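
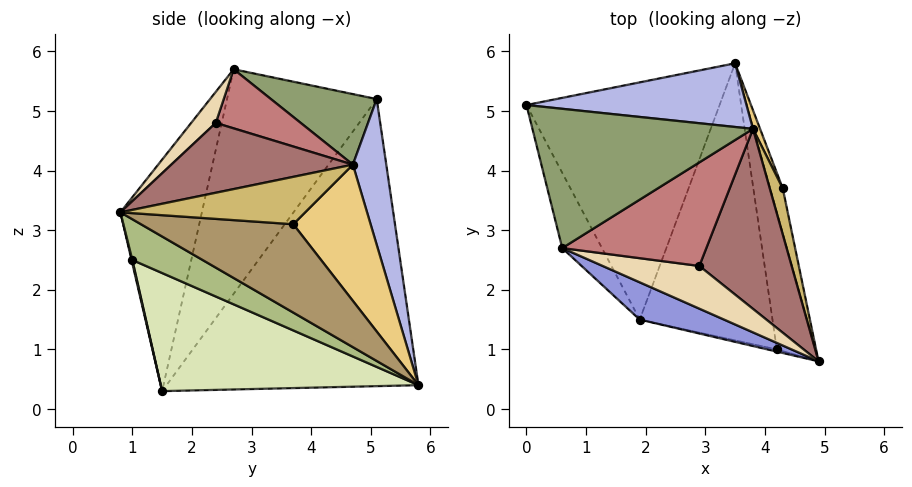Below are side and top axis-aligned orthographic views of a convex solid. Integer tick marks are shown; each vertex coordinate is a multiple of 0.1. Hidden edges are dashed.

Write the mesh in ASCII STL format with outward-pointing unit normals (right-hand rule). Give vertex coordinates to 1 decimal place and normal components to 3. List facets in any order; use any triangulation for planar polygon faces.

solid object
 facet normal -0.790 0.306 -0.531
  outer loop
   vertex 1.9 1.5 0.3
   vertex 0.0 5.1 5.2
   vertex 3.5 5.8 0.4
  endloop
 endfacet
 facet normal -0.948 -0.272 -0.168
  outer loop
   vertex 0.6 2.7 5.7
   vertex 0.0 5.1 5.2
   vertex 1.9 1.5 0.3
  endloop
 endfacet
 facet normal -0.342 -0.931 0.125
  outer loop
   vertex 0.6 2.7 5.7
   vertex 1.9 1.5 0.3
   vertex 4.9 0.8 3.3
  endloop
 endfacet
 facet normal 0.177 0.947 0.267
  outer loop
   vertex 3.8 4.7 4.1
   vertex 3.5 5.8 0.4
   vertex 0.0 5.1 5.2
  endloop
 endfacet
 facet normal 0.294 0.265 0.918
  outer loop
   vertex 3.8 4.7 4.1
   vertex 0.0 5.1 5.2
   vertex 0.6 2.7 5.7
  endloop
 endfacet
 facet normal 0.715 -0.190 -0.673
  outer loop
   vertex 4.2 1.0 2.5
   vertex 3.5 5.8 0.4
   vertex 4.9 0.8 3.3
  endloop
 endfacet
 facet normal 0.124 -0.932 -0.342
  outer loop
   vertex 4.2 1.0 2.5
   vertex 4.9 0.8 3.3
   vertex 1.9 1.5 0.3
  endloop
 endfacet
 facet normal 0.648 -0.224 -0.728
  outer loop
   vertex 4.2 1.0 2.5
   vertex 1.9 1.5 0.3
   vertex 3.5 5.8 0.4
  endloop
 endfacet
 facet normal 0.972 0.191 -0.139
  outer loop
   vertex 4.3 3.7 3.1
   vertex 4.9 0.8 3.3
   vertex 3.5 5.8 0.4
  endloop
 endfacet
 facet normal 0.942 0.213 0.258
  outer loop
   vertex 4.3 3.7 3.1
   vertex 3.8 4.7 4.1
   vertex 4.9 0.8 3.3
  endloop
 endfacet
 facet normal 0.912 0.408 0.047
  outer loop
   vertex 4.3 3.7 3.1
   vertex 3.5 5.8 0.4
   vertex 3.8 4.7 4.1
  endloop
 endfacet
 facet normal 0.273 -0.454 0.848
  outer loop
   vertex 2.9 2.4 4.8
   vertex 0.6 2.7 5.7
   vertex 4.9 0.8 3.3
  endloop
 endfacet
 facet normal 0.603 0.007 0.797
  outer loop
   vertex 2.9 2.4 4.8
   vertex 4.9 0.8 3.3
   vertex 3.8 4.7 4.1
  endloop
 endfacet
 facet normal 0.376 0.132 0.917
  outer loop
   vertex 2.9 2.4 4.8
   vertex 3.8 4.7 4.1
   vertex 0.6 2.7 5.7
  endloop
 endfacet
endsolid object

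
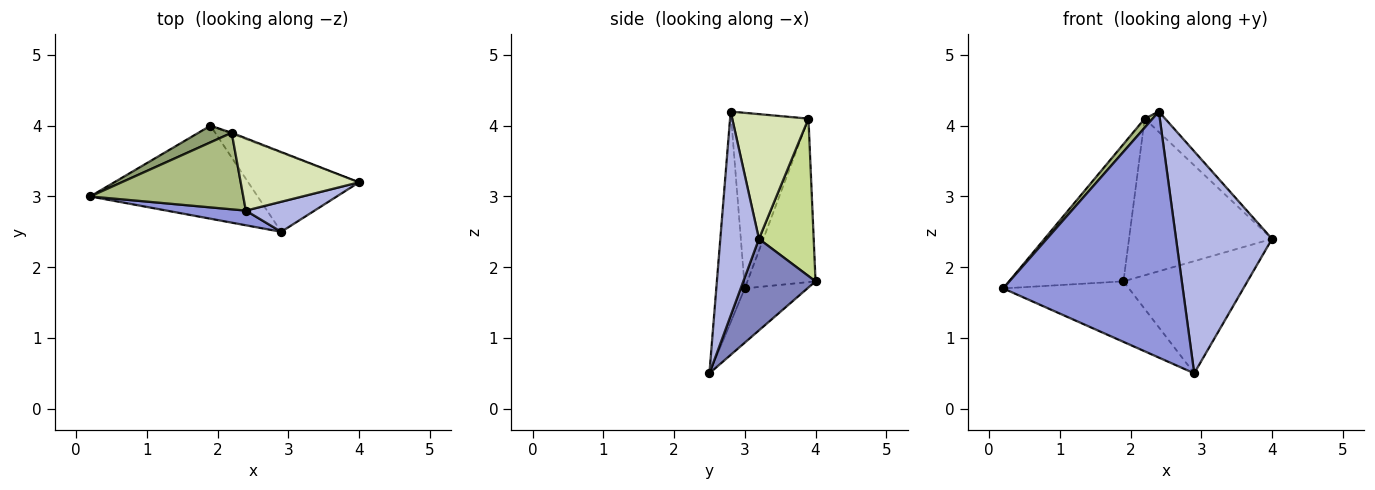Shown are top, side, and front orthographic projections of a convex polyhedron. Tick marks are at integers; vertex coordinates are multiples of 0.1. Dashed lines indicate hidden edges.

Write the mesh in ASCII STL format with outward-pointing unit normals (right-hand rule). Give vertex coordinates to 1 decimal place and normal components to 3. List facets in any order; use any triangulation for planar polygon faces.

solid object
 facet normal -0.262 0.526 -0.809
  outer loop
   vertex 2.9 2.5 0.5
   vertex 0.2 3.0 1.7
   vertex 1.9 4.0 1.8
  endloop
 endfacet
 facet normal 0.430 0.738 -0.521
  outer loop
   vertex 2.9 2.5 0.5
   vertex 1.9 4.0 1.8
   vertex 4.0 3.2 2.4
  endloop
 endfacet
 facet normal -0.156 -0.986 0.059
  outer loop
   vertex 2.9 2.5 0.5
   vertex 2.4 2.8 4.2
   vertex 0.2 3.0 1.7
  endloop
 endfacet
 facet normal 0.370 -0.920 0.125
  outer loop
   vertex 2.9 2.5 0.5
   vertex 4.0 3.2 2.4
   vertex 2.4 2.8 4.2
  endloop
 endfacet
 facet normal -0.509 0.855 0.104
  outer loop
   vertex 2.2 3.9 4.1
   vertex 1.9 4.0 1.8
   vertex 0.2 3.0 1.7
  endloop
 endfacet
 facet normal -0.752 -0.077 0.655
  outer loop
   vertex 2.2 3.9 4.1
   vertex 0.2 3.0 1.7
   vertex 2.4 2.8 4.2
  endloop
 endfacet
 facet normal 0.357 0.934 -0.006
  outer loop
   vertex 2.2 3.9 4.1
   vertex 4.0 3.2 2.4
   vertex 1.9 4.0 1.8
  endloop
 endfacet
 facet normal 0.712 0.191 0.676
  outer loop
   vertex 2.2 3.9 4.1
   vertex 2.4 2.8 4.2
   vertex 4.0 3.2 2.4
  endloop
 endfacet
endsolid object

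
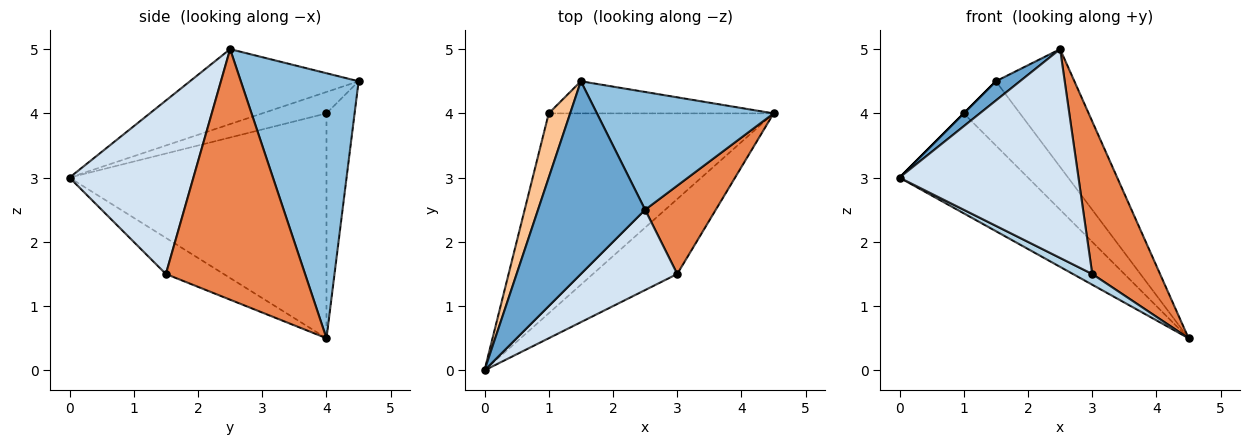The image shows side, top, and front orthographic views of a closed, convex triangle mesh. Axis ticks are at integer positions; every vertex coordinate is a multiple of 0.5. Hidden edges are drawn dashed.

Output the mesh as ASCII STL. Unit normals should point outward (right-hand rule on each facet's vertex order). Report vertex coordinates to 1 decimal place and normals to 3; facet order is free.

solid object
 facet normal -0.572 -0.082 0.816
  outer loop
   vertex 2.5 2.5 5.0
   vertex 1.5 4.5 4.5
   vertex 0.0 0.0 3.0
  endloop
 endfacet
 facet normal 0.728 0.485 0.485
  outer loop
   vertex 2.5 2.5 5.0
   vertex 4.5 4.0 0.5
   vertex 1.5 4.5 4.5
  endloop
 endfacet
 facet normal -0.391 -0.130 -0.911
  outer loop
   vertex 3.0 1.5 1.5
   vertex 0.0 0.0 3.0
   vertex 4.5 4.0 0.5
  endloop
 endfacet
 facet normal 0.543 -0.784 0.302
  outer loop
   vertex 3.0 1.5 1.5
   vertex 2.5 2.5 5.0
   vertex 0.0 0.0 3.0
  endloop
 endfacet
 facet normal 0.871 -0.425 0.246
  outer loop
   vertex 3.0 1.5 1.5
   vertex 4.5 4.0 0.5
   vertex 2.5 2.5 5.0
  endloop
 endfacet
 facet normal -0.667 0.333 -0.667
  outer loop
   vertex 1.0 4.0 4.0
   vertex 4.5 4.0 0.5
   vertex 0.0 0.0 3.0
  endloop
 endfacet
 facet normal -0.707 0.000 0.707
  outer loop
   vertex 1.0 4.0 4.0
   vertex 0.0 0.0 3.0
   vertex 1.5 4.5 4.5
  endloop
 endfacet
 facet normal -0.408 0.816 -0.408
  outer loop
   vertex 1.0 4.0 4.0
   vertex 1.5 4.5 4.5
   vertex 4.5 4.0 0.5
  endloop
 endfacet
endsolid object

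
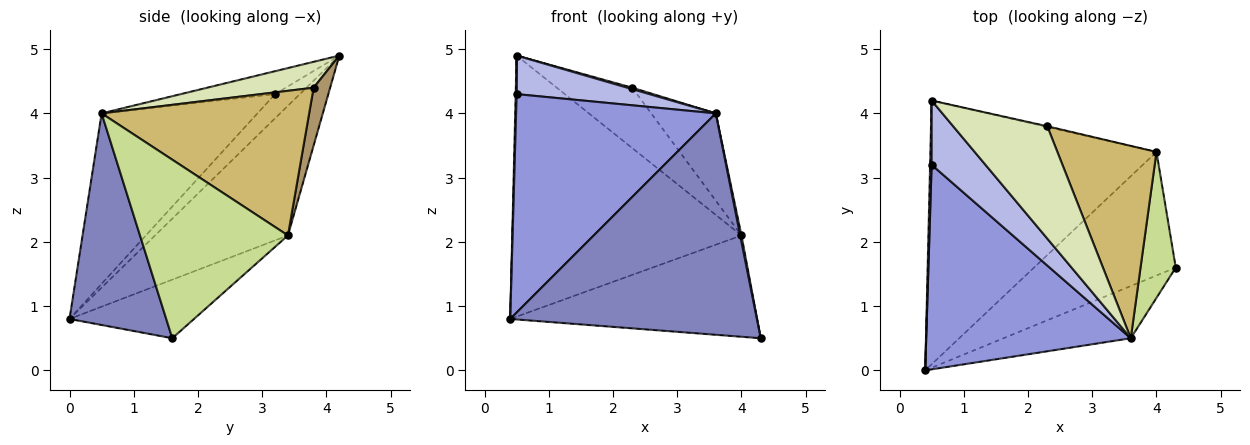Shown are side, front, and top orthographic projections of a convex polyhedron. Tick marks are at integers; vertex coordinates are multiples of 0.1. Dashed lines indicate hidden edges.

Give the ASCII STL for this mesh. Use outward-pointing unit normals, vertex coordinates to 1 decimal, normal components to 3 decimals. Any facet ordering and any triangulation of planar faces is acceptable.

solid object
 facet normal -0.997 -0.038 0.063
  outer loop
   vertex 0.5 3.2 4.3
   vertex 0.5 4.2 4.9
   vertex 0.4 0.0 0.8
  endloop
 endfacet
 facet normal 0.357 -0.909 -0.214
  outer loop
   vertex 3.6 0.5 4.0
   vertex 0.4 0.0 0.8
   vertex 4.3 1.6 0.5
  endloop
 endfacet
 facet normal -0.495 -0.634 0.594
  outer loop
   vertex 3.6 0.5 4.0
   vertex 0.5 3.2 4.3
   vertex 0.4 0.0 0.8
  endloop
 endfacet
 facet normal -0.343 -0.483 0.805
  outer loop
   vertex 3.6 0.5 4.0
   vertex 0.5 4.2 4.9
   vertex 0.5 3.2 4.3
  endloop
 endfacet
 facet normal -0.304 0.604 -0.737
  outer loop
   vertex 4.0 3.4 2.1
   vertex 4.3 1.6 0.5
   vertex 0.4 0.0 0.8
  endloop
 endfacet
 facet normal -0.378 0.651 -0.658
  outer loop
   vertex 4.0 3.4 2.1
   vertex 0.4 0.0 0.8
   vertex 0.5 4.2 4.9
  endloop
 endfacet
 facet normal 0.981 -0.009 0.194
  outer loop
   vertex 4.0 3.4 2.1
   vertex 3.6 0.5 4.0
   vertex 4.3 1.6 0.5
  endloop
 endfacet
 facet normal 0.265 -0.012 0.964
  outer loop
   vertex 2.3 3.8 4.4
   vertex 0.5 4.2 4.9
   vertex 3.6 0.5 4.0
  endloop
 endfacet
 facet normal 0.214 0.977 -0.012
  outer loop
   vertex 2.3 3.8 4.4
   vertex 4.0 3.4 2.1
   vertex 0.5 4.2 4.9
  endloop
 endfacet
 facet normal 0.799 0.248 0.547
  outer loop
   vertex 2.3 3.8 4.4
   vertex 3.6 0.5 4.0
   vertex 4.0 3.4 2.1
  endloop
 endfacet
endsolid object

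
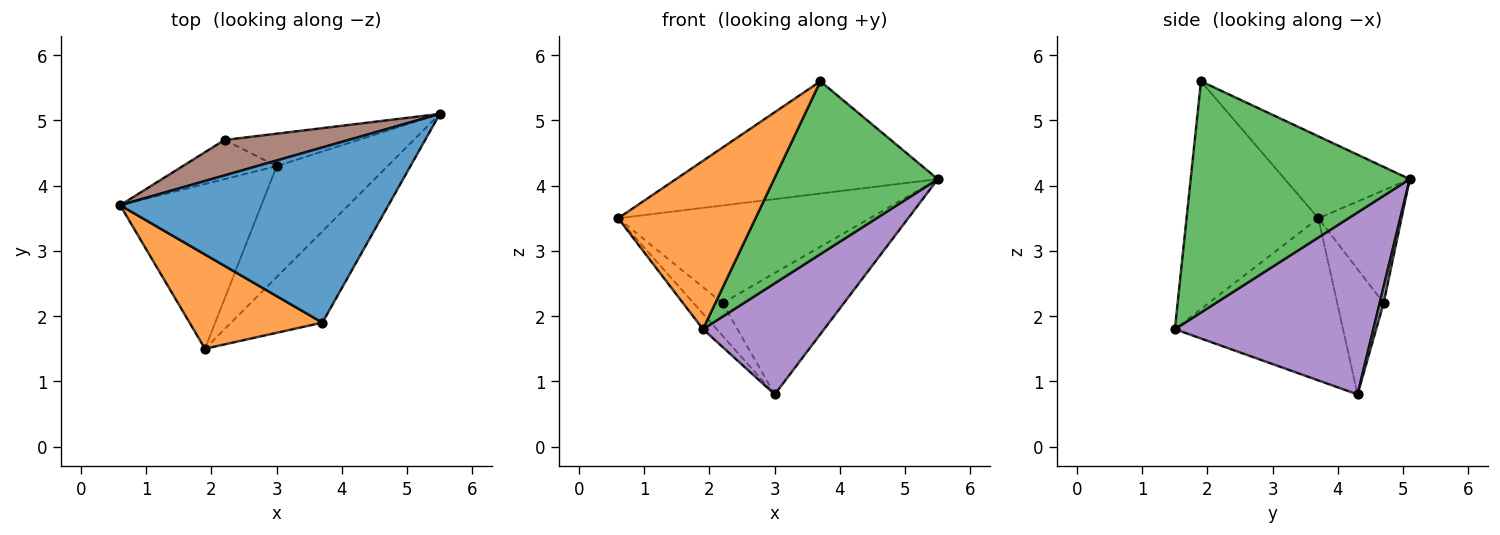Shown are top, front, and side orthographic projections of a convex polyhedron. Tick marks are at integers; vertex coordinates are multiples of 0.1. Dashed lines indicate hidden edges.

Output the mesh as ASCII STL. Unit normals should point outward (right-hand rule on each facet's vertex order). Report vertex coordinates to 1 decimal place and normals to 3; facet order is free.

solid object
 facet normal -0.249 0.522 0.816
  outer loop
   vertex 3.7 1.9 5.6
   vertex 5.5 5.1 4.1
   vertex 0.6 3.7 3.5
  endloop
 endfacet
 facet normal -0.642 -0.669 0.375
  outer loop
   vertex 1.9 1.5 1.8
   vertex 3.7 1.9 5.6
   vertex 0.6 3.7 3.5
  endloop
 endfacet
 facet normal 0.764 -0.571 -0.302
  outer loop
   vertex 1.9 1.5 1.8
   vertex 5.5 5.1 4.1
   vertex 3.7 1.9 5.6
  endloop
 endfacet
 facet normal -0.753 0.062 -0.655
  outer loop
   vertex 3.0 4.3 0.8
   vertex 1.9 1.5 1.8
   vertex 0.6 3.7 3.5
  endloop
 endfacet
 facet normal 0.757 -0.462 -0.462
  outer loop
   vertex 3.0 4.3 0.8
   vertex 5.5 5.1 4.1
   vertex 1.9 1.5 1.8
  endloop
 endfacet
 facet normal -0.296 0.898 0.326
  outer loop
   vertex 2.2 4.7 2.2
   vertex 0.6 3.7 3.5
   vertex 5.5 5.1 4.1
  endloop
 endfacet
 facet normal -0.716 0.447 -0.537
  outer loop
   vertex 2.2 4.7 2.2
   vertex 3.0 4.3 0.8
   vertex 0.6 3.7 3.5
  endloop
 endfacet
 facet normal 0.031 0.966 -0.258
  outer loop
   vertex 2.2 4.7 2.2
   vertex 5.5 5.1 4.1
   vertex 3.0 4.3 0.8
  endloop
 endfacet
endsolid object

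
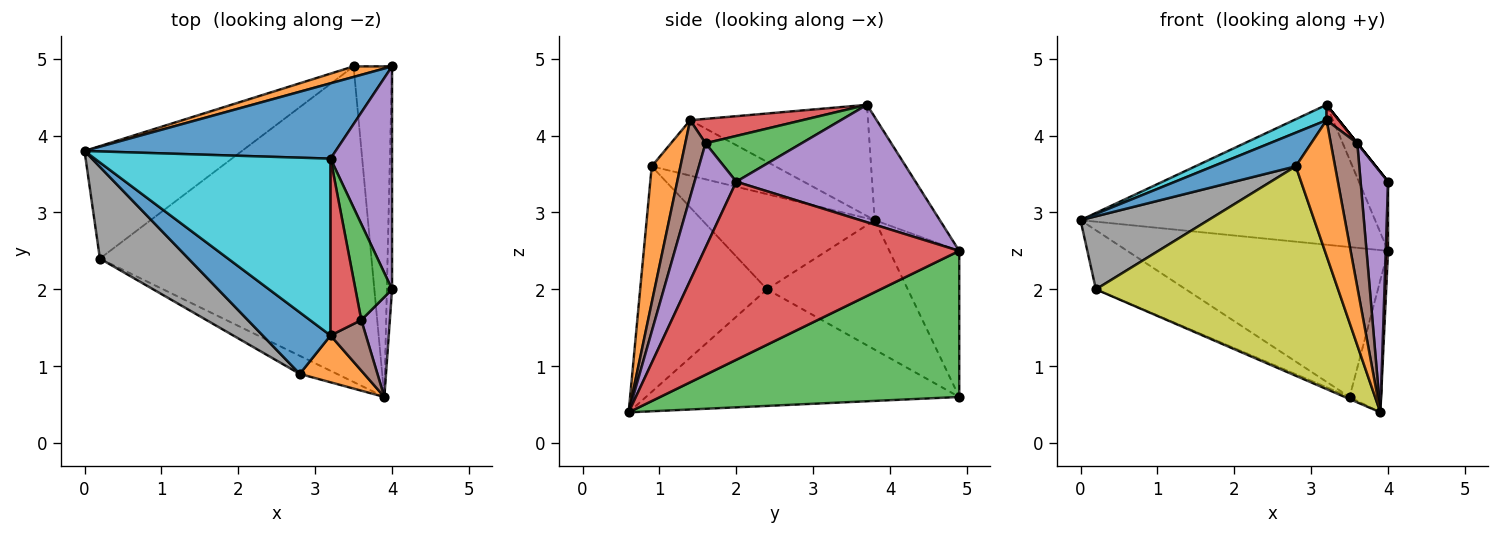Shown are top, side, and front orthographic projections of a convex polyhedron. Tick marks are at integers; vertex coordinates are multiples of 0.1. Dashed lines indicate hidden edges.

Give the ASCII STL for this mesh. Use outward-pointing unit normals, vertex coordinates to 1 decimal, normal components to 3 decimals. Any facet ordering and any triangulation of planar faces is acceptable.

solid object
 facet normal -0.191 0.864 0.465
  outer loop
   vertex 3.2 3.7 4.4
   vertex 4.0 4.9 2.5
   vertex 0.0 3.8 2.9
  endloop
 endfacet
 facet normal -0.258 0.964 0.068
  outer loop
   vertex 3.5 4.9 0.6
   vertex 0.0 3.8 2.9
   vertex 4.0 4.9 2.5
  endloop
 endfacet
 facet normal 0.962 0.101 -0.253
  outer loop
   vertex 3.5 4.9 0.6
   vertex 4.0 4.9 2.5
   vertex 3.9 0.6 0.4
  endloop
 endfacet
 facet normal 1.000 -0.009 -0.029
  outer loop
   vertex 4.0 2.0 3.4
   vertex 3.9 0.6 0.4
   vertex 4.0 4.9 2.5
  endloop
 endfacet
 facet normal 0.877 0.143 0.459
  outer loop
   vertex 4.0 2.0 3.4
   vertex 4.0 4.9 2.5
   vertex 3.2 3.7 4.4
  endloop
 endfacet
 facet normal -0.589 0.376 -0.716
  outer loop
   vertex 0.2 2.4 2.0
   vertex 0.0 3.8 2.9
   vertex 3.5 4.9 0.6
  endloop
 endfacet
 facet normal -0.394 0.006 -0.919
  outer loop
   vertex 0.2 2.4 2.0
   vertex 3.5 4.9 0.6
   vertex 3.9 0.6 0.4
  endloop
 endfacet
 facet normal -0.644 -0.477 0.599
  outer loop
   vertex 0.2 2.4 2.0
   vertex 2.8 0.9 3.6
   vertex 0.0 3.8 2.9
  endloop
 endfacet
 facet normal -0.463 -0.883 -0.076
  outer loop
   vertex 0.2 2.4 2.0
   vertex 3.9 0.6 0.4
   vertex 2.8 0.9 3.6
  endloop
 endfacet
 facet normal -0.425 -0.078 0.902
  outer loop
   vertex 3.2 1.4 4.2
   vertex 3.2 3.7 4.4
   vertex 0.0 3.8 2.9
  endloop
 endfacet
 facet normal -0.582 -0.390 0.713
  outer loop
   vertex 3.2 1.4 4.2
   vertex 0.0 3.8 2.9
   vertex 2.8 0.9 3.6
  endloop
 endfacet
 facet normal 0.569 -0.777 0.268
  outer loop
   vertex 3.2 1.4 4.2
   vertex 2.8 0.9 3.6
   vertex 3.9 0.6 0.4
  endloop
 endfacet
 facet normal 0.781 0.000 0.625
  outer loop
   vertex 3.6 1.6 3.9
   vertex 4.0 2.0 3.4
   vertex 3.2 3.7 4.4
  endloop
 endfacet
 facet normal 0.620 -0.068 0.782
  outer loop
   vertex 3.6 1.6 3.9
   vertex 3.2 3.7 4.4
   vertex 3.2 1.4 4.2
  endloop
 endfacet
 facet normal 0.814 -0.536 0.223
  outer loop
   vertex 3.6 1.6 3.9
   vertex 3.9 0.6 0.4
   vertex 4.0 2.0 3.4
  endloop
 endfacet
 facet normal 0.584 -0.766 0.269
  outer loop
   vertex 3.6 1.6 3.9
   vertex 3.2 1.4 4.2
   vertex 3.9 0.6 0.4
  endloop
 endfacet
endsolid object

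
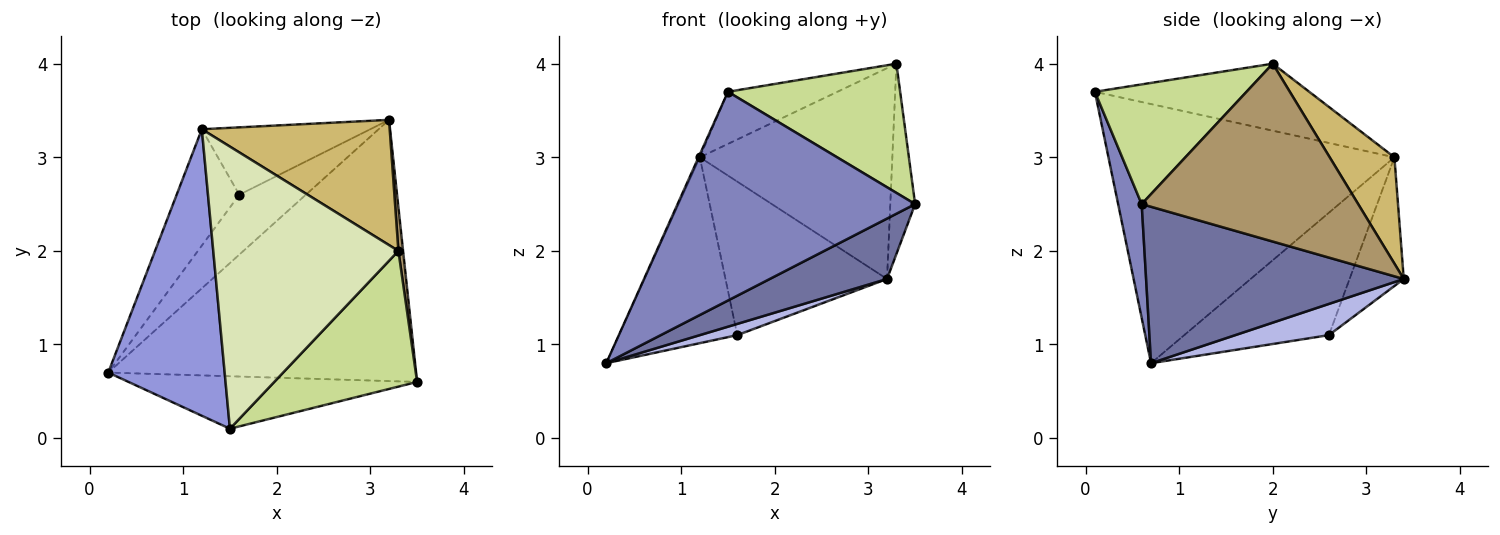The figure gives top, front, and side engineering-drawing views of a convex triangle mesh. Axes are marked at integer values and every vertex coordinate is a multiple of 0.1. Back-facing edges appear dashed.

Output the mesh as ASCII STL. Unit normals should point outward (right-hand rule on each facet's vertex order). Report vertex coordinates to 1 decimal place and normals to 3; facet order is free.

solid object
 facet normal 0.444 -0.202 -0.873
  outer loop
   vertex 3.2 3.4 1.7
   vertex 3.5 0.6 2.5
   vertex 0.2 0.7 0.8
  endloop
 endfacet
 facet normal 0.096 -0.965 -0.243
  outer loop
   vertex 1.5 0.1 3.7
   vertex 0.2 0.7 0.8
   vertex 3.5 0.6 2.5
  endloop
 endfacet
 facet normal -0.912 0.004 0.410
  outer loop
   vertex 1.2 3.3 3.0
   vertex 0.2 0.7 0.8
   vertex 1.5 0.1 3.7
  endloop
 endfacet
 facet normal 0.418 -0.167 -0.893
  outer loop
   vertex 1.6 2.6 1.1
   vertex 3.2 3.4 1.7
   vertex 0.2 0.7 0.8
  endloop
 endfacet
 facet normal -0.720 0.588 -0.368
  outer loop
   vertex 1.6 2.6 1.1
   vertex 0.2 0.7 0.8
   vertex 1.2 3.3 3.0
  endloop
 endfacet
 facet normal -0.294 0.875 -0.384
  outer loop
   vertex 1.6 2.6 1.1
   vertex 1.2 3.3 3.0
   vertex 3.2 3.4 1.7
  endloop
 endfacet
 facet normal 0.519 -0.589 0.619
  outer loop
   vertex 3.3 2.0 4.0
   vertex 1.5 0.1 3.7
   vertex 3.5 0.6 2.5
  endloop
 endfacet
 facet normal -0.335 0.171 0.926
  outer loop
   vertex 3.3 2.0 4.0
   vertex 1.2 3.3 3.0
   vertex 1.5 0.1 3.7
  endloop
 endfacet
 facet normal 0.993 0.114 0.026
  outer loop
   vertex 3.3 2.0 4.0
   vertex 3.5 0.6 2.5
   vertex 3.2 3.4 1.7
  endloop
 endfacet
 facet normal 0.278 0.826 0.491
  outer loop
   vertex 3.3 2.0 4.0
   vertex 3.2 3.4 1.7
   vertex 1.2 3.3 3.0
  endloop
 endfacet
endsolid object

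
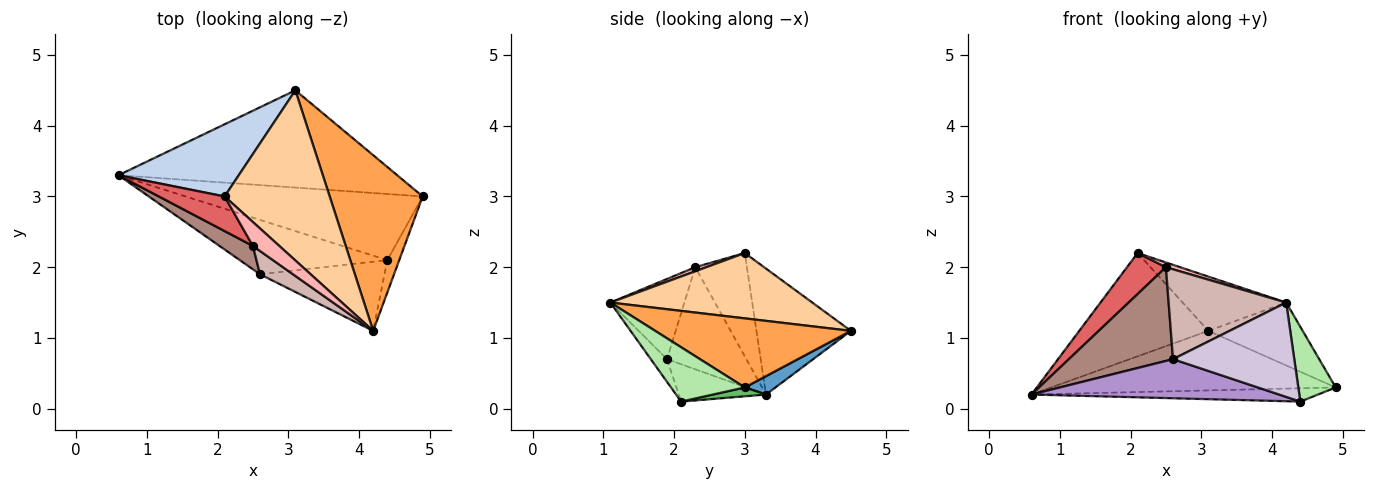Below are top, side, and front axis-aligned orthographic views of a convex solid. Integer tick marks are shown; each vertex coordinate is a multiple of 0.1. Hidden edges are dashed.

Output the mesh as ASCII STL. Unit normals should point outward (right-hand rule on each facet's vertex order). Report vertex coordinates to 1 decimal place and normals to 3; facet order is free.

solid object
 facet normal 0.056 0.522 -0.851
  outer loop
   vertex 3.1 4.5 1.1
   vertex 4.9 3.0 0.3
   vertex 0.6 3.3 0.2
  endloop
 endfacet
 facet normal -0.514 0.703 0.491
  outer loop
   vertex 3.1 4.5 1.1
   vertex 0.6 3.3 0.2
   vertex 2.1 3.0 2.2
  endloop
 endfacet
 facet normal 0.573 0.276 0.772
  outer loop
   vertex 3.1 4.5 1.1
   vertex 4.2 1.1 1.5
   vertex 4.9 3.0 0.3
  endloop
 endfacet
 facet normal 0.510 0.261 0.820
  outer loop
   vertex 3.1 4.5 1.1
   vertex 2.1 3.0 2.2
   vertex 4.2 1.1 1.5
  endloop
 endfacet
 facet normal 0.037 0.197 -0.980
  outer loop
   vertex 4.4 2.1 0.1
   vertex 0.6 3.3 0.2
   vertex 4.9 3.0 0.3
  endloop
 endfacet
 facet normal 0.875 -0.444 -0.192
  outer loop
   vertex 4.4 2.1 0.1
   vertex 4.9 3.0 0.3
   vertex 4.2 1.1 1.5
  endloop
 endfacet
 facet normal -0.712 -0.536 0.453
  outer loop
   vertex 2.5 2.3 2.0
   vertex 2.1 3.0 2.2
   vertex 0.6 3.3 0.2
  endloop
 endfacet
 facet normal 0.150 -0.191 0.970
  outer loop
   vertex 2.5 2.3 2.0
   vertex 4.2 1.1 1.5
   vertex 2.1 3.0 2.2
  endloop
 endfacet
 facet normal -0.202 -0.572 -0.795
  outer loop
   vertex 2.6 1.9 0.7
   vertex 0.6 3.3 0.2
   vertex 4.4 2.1 0.1
  endloop
 endfacet
 facet normal -0.107 -0.802 -0.588
  outer loop
   vertex 2.6 1.9 0.7
   vertex 4.4 2.1 0.1
   vertex 4.2 1.1 1.5
  endloop
 endfacet
 facet normal -0.595 -0.780 0.194
  outer loop
   vertex 2.6 1.9 0.7
   vertex 2.5 2.3 2.0
   vertex 0.6 3.3 0.2
  endloop
 endfacet
 facet normal -0.520 -0.827 0.214
  outer loop
   vertex 2.6 1.9 0.7
   vertex 4.2 1.1 1.5
   vertex 2.5 2.3 2.0
  endloop
 endfacet
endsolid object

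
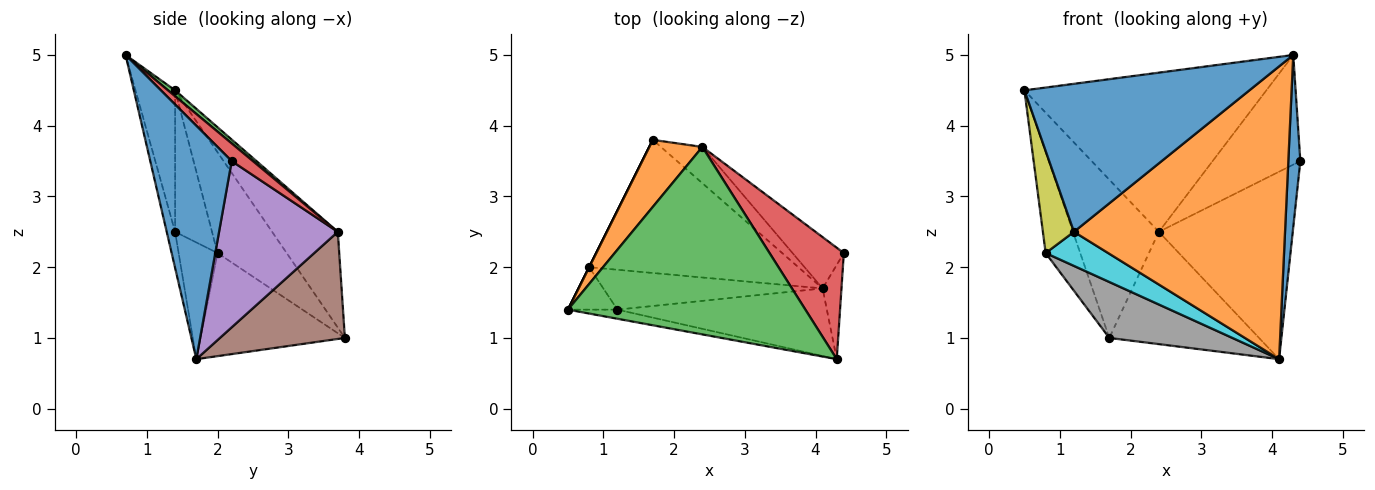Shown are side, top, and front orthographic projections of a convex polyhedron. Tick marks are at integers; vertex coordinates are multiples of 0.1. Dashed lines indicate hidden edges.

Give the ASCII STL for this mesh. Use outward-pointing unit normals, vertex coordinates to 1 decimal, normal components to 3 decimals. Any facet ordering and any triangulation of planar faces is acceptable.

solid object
 facet normal 0.986 -0.145 -0.080
  outer loop
   vertex 4.3 0.7 5.0
   vertex 4.1 1.7 0.7
   vertex 4.4 2.2 3.5
  endloop
 endfacet
 facet normal -0.576 0.753 0.319
  outer loop
   vertex 2.4 3.7 2.5
   vertex 1.7 3.8 1.0
   vertex 0.5 1.4 4.5
  endloop
 endfacet
 facet normal 0.019 0.647 0.762
  outer loop
   vertex 2.4 3.7 2.5
   vertex 0.5 1.4 4.5
   vertex 4.3 0.7 5.0
  endloop
 endfacet
 facet normal 0.167 0.692 0.703
  outer loop
   vertex 2.4 3.7 2.5
   vertex 4.3 0.7 5.0
   vertex 4.4 2.2 3.5
  endloop
 endfacet
 facet normal 0.650 0.733 -0.201
  outer loop
   vertex 2.4 3.7 2.5
   vertex 4.4 2.2 3.5
   vertex 4.1 1.7 0.7
  endloop
 endfacet
 facet normal 0.622 0.745 -0.241
  outer loop
   vertex 2.4 3.7 2.5
   vertex 4.1 1.7 0.7
   vertex 1.7 3.8 1.0
  endloop
 endfacet
 facet normal -0.894 0.447 0.000
  outer loop
   vertex 0.8 2.0 2.2
   vertex 0.5 1.4 4.5
   vertex 1.7 3.8 1.0
  endloop
 endfacet
 facet normal -0.414 -0.353 -0.839
  outer loop
   vertex 0.8 2.0 2.2
   vertex 1.7 3.8 1.0
   vertex 4.1 1.7 0.7
  endloop
 endfacet
 facet normal -0.739 -0.622 -0.259
  outer loop
   vertex 1.2 1.4 2.5
   vertex 0.5 1.4 4.5
   vertex 0.8 2.0 2.2
  endloop
 endfacet
 facet normal -0.375 -0.602 -0.705
  outer loop
   vertex 1.2 1.4 2.5
   vertex 0.8 2.0 2.2
   vertex 4.1 1.7 0.7
  endloop
 endfacet
 facet normal -0.173 -0.983 -0.061
  outer loop
   vertex 1.2 1.4 2.5
   vertex 4.3 0.7 5.0
   vertex 0.5 1.4 4.5
  endloop
 endfacet
 facet normal -0.039 -0.974 -0.225
  outer loop
   vertex 1.2 1.4 2.5
   vertex 4.1 1.7 0.7
   vertex 4.3 0.7 5.0
  endloop
 endfacet
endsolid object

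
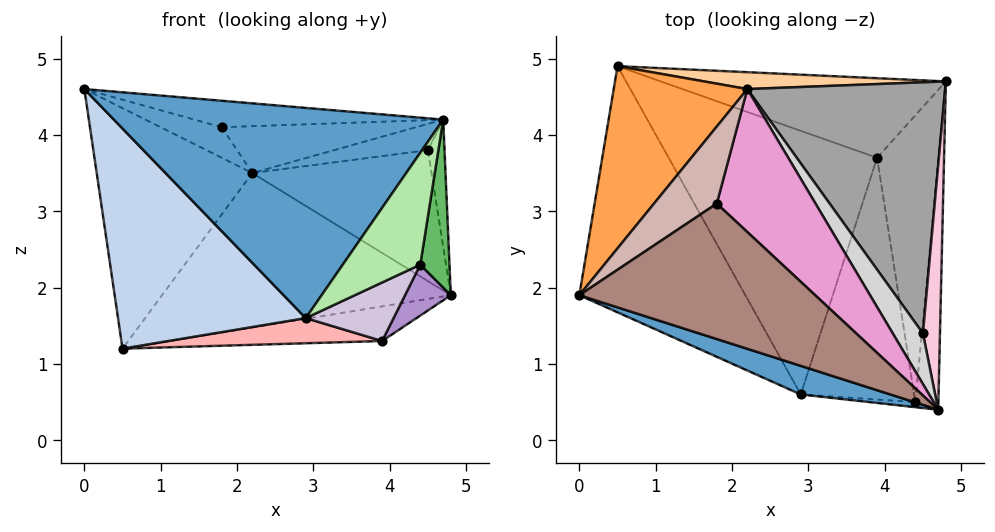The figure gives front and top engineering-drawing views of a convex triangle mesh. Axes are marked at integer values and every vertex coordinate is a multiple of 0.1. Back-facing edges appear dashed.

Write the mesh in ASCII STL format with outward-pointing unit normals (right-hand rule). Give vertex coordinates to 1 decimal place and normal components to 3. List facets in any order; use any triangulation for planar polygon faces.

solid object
 facet normal -0.292 -0.948 0.129
  outer loop
   vertex 2.9 0.6 1.6
   vertex 4.7 0.4 4.2
   vertex 0.0 1.9 4.6
  endloop
 endfacet
 facet normal -0.731 -0.455 -0.509
  outer loop
   vertex 2.9 0.6 1.6
   vertex 0.0 1.9 4.6
   vertex 0.5 4.9 1.2
  endloop
 endfacet
 facet normal -0.560 0.660 0.500
  outer loop
   vertex 2.2 4.6 3.5
   vertex 0.5 4.9 1.2
   vertex 0.0 1.9 4.6
  endloop
 endfacet
 facet normal 0.029 0.994 0.109
  outer loop
   vertex 2.2 4.6 3.5
   vertex 4.8 4.7 1.9
   vertex 0.5 4.9 1.2
  endloop
 endfacet
 facet normal 0.981 -0.109 -0.161
  outer loop
   vertex 4.4 0.5 2.3
   vertex 4.8 4.7 1.9
   vertex 4.7 0.4 4.2
  endloop
 endfacet
 facet normal -0.045 -0.998 -0.045
  outer loop
   vertex 4.4 0.5 2.3
   vertex 4.7 0.4 4.2
   vertex 2.9 0.6 1.6
  endloop
 endfacet
 facet normal 0.166 0.394 -0.904
  outer loop
   vertex 3.9 3.7 1.3
   vertex 0.5 4.9 1.2
   vertex 4.8 4.7 1.9
  endloop
 endfacet
 facet normal -0.004 -0.095 -0.995
  outer loop
   vertex 3.9 3.7 1.3
   vertex 2.9 0.6 1.6
   vertex 0.5 4.9 1.2
  endloop
 endfacet
 facet normal 0.648 -0.133 -0.750
  outer loop
   vertex 3.9 3.7 1.3
   vertex 4.8 4.7 1.9
   vertex 4.4 0.5 2.3
  endloop
 endfacet
 facet normal 0.401 -0.216 -0.890
  outer loop
   vertex 3.9 3.7 1.3
   vertex 4.4 0.5 2.3
   vertex 2.9 0.6 1.6
  endloop
 endfacet
 facet normal 0.143 0.190 0.971
  outer loop
   vertex 1.8 3.1 4.1
   vertex 0.0 1.9 4.6
   vertex 4.7 0.4 4.2
  endloop
 endfacet
 facet normal 0.013 0.368 0.930
  outer loop
   vertex 1.8 3.1 4.1
   vertex 2.2 4.6 3.5
   vertex 0.0 1.9 4.6
  endloop
 endfacet
 facet normal 0.249 0.302 0.920
  outer loop
   vertex 1.8 3.1 4.1
   vertex 4.7 0.4 4.2
   vertex 2.2 4.6 3.5
  endloop
 endfacet
 facet normal 0.472 0.407 0.782
  outer loop
   vertex 4.5 1.4 3.8
   vertex 4.7 0.4 4.2
   vertex 4.8 4.7 1.9
  endloop
 endfacet
 facet normal 0.467 0.409 0.784
  outer loop
   vertex 4.5 1.4 3.8
   vertex 4.8 4.7 1.9
   vertex 2.2 4.6 3.5
  endloop
 endfacet
 facet normal 0.464 0.407 0.786
  outer loop
   vertex 4.5 1.4 3.8
   vertex 2.2 4.6 3.5
   vertex 4.7 0.4 4.2
  endloop
 endfacet
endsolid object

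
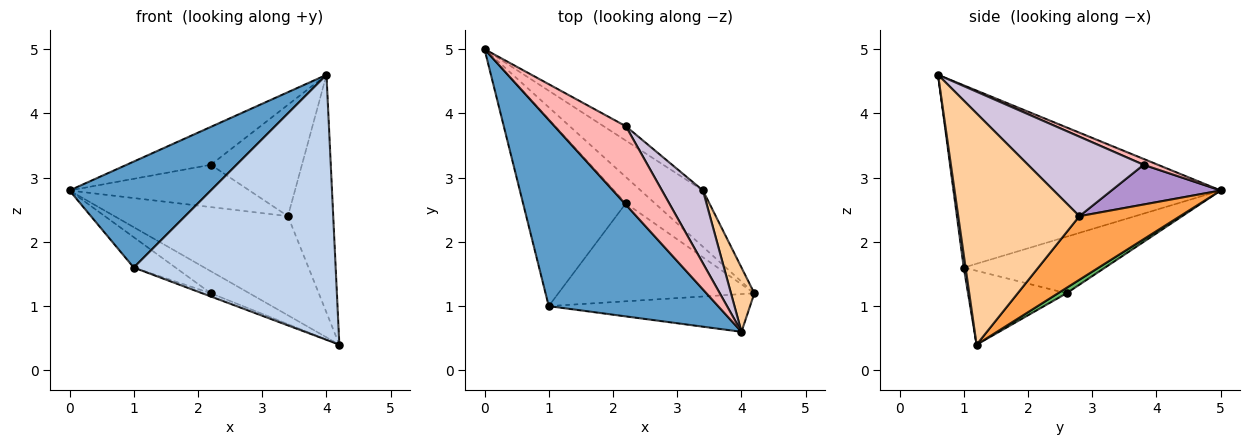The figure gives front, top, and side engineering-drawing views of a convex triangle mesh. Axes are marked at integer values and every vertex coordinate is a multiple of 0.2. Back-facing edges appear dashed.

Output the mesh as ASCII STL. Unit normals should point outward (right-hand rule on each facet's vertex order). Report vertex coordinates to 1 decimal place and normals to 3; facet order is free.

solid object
 facet normal -0.683 -0.361 0.635
  outer loop
   vertex 1.0 1.0 1.6
   vertex 4.0 0.6 4.6
   vertex 0.0 5.0 2.8
  endloop
 endfacet
 facet normal 0.009 -0.990 -0.141
  outer loop
   vertex 1.0 1.0 1.6
   vertex 4.2 1.2 0.4
   vertex 4.0 0.6 4.6
  endloop
 endfacet
 facet normal 0.450 0.776 -0.441
  outer loop
   vertex 3.4 2.8 2.4
   vertex 4.2 1.2 0.4
   vertex 0.0 5.0 2.8
  endloop
 endfacet
 facet normal 0.933 0.349 0.094
  outer loop
   vertex 3.4 2.8 2.4
   vertex 4.0 0.6 4.6
   vertex 4.2 1.2 0.4
  endloop
 endfacet
 facet normal 0.141 0.636 -0.759
  outer loop
   vertex 2.2 2.6 1.2
   vertex 0.0 5.0 2.8
   vertex 4.2 1.2 0.4
  endloop
 endfacet
 facet normal -0.477 0.141 -0.867
  outer loop
   vertex 2.2 2.6 1.2
   vertex 1.0 1.0 1.6
   vertex 0.0 5.0 2.8
  endloop
 endfacet
 facet normal -0.353 0.031 -0.935
  outer loop
   vertex 2.2 2.6 1.2
   vertex 4.2 1.2 0.4
   vertex 1.0 1.0 1.6
  endloop
 endfacet
 facet normal 0.074 0.434 0.898
  outer loop
   vertex 2.2 3.8 3.2
   vertex 0.0 5.0 2.8
   vertex 4.0 0.6 4.6
  endloop
 endfacet
 facet normal 0.498 0.821 -0.279
  outer loop
   vertex 2.2 3.8 3.2
   vertex 3.4 2.8 2.4
   vertex 0.0 5.0 2.8
  endloop
 endfacet
 facet normal 0.728 0.574 0.375
  outer loop
   vertex 2.2 3.8 3.2
   vertex 4.0 0.6 4.6
   vertex 3.4 2.8 2.4
  endloop
 endfacet
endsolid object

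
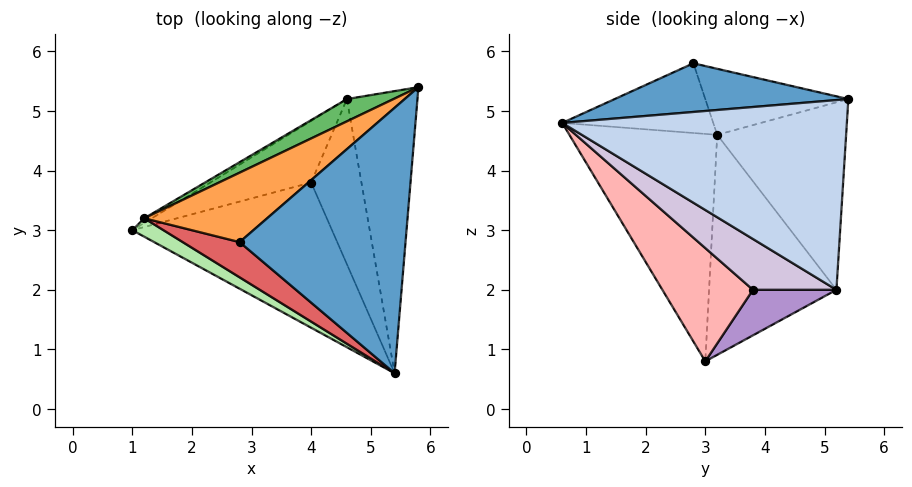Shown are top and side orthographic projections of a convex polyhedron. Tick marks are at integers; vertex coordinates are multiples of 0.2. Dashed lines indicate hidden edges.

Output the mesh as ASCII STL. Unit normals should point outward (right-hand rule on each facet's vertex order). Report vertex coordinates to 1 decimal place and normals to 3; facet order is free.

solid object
 facet normal 0.280 -0.103 0.954
  outer loop
   vertex 2.8 2.8 5.8
   vertex 5.4 0.6 4.8
   vertex 5.8 5.4 5.2
  endloop
 endfacet
 facet normal 0.936 -0.049 -0.348
  outer loop
   vertex 4.6 5.2 2.0
   vertex 5.8 5.4 5.2
   vertex 5.4 0.6 4.8
  endloop
 endfacet
 facet normal -0.379 0.600 0.705
  outer loop
   vertex 1.2 3.2 4.6
   vertex 2.8 2.8 5.8
   vertex 5.8 5.4 5.2
  endloop
 endfacet
 facet normal -0.517 0.856 -0.018
  outer loop
   vertex 1.2 3.2 4.6
   vertex 4.6 5.2 2.0
   vertex 1.0 3.0 0.8
  endloop
 endfacet
 facet normal -0.440 0.891 0.109
  outer loop
   vertex 1.2 3.2 4.6
   vertex 5.8 5.4 5.2
   vertex 4.6 5.2 2.0
  endloop
 endfacet
 facet normal -0.527 -0.846 0.072
  outer loop
   vertex 1.2 3.2 4.6
   vertex 1.0 3.0 0.8
   vertex 5.4 0.6 4.8
  endloop
 endfacet
 facet normal -0.495 -0.769 0.404
  outer loop
   vertex 1.2 3.2 4.6
   vertex 5.4 0.6 4.8
   vertex 2.8 2.8 5.8
  endloop
 endfacet
 facet normal 0.433 -0.479 -0.764
  outer loop
   vertex 4.0 3.8 2.0
   vertex 5.4 0.6 4.8
   vertex 1.0 3.0 0.8
  endloop
 endfacet
 facet normal 0.405 -0.174 -0.898
  outer loop
   vertex 4.0 3.8 2.0
   vertex 1.0 3.0 0.8
   vertex 4.6 5.2 2.0
  endloop
 endfacet
 facet normal 0.680 -0.291 -0.673
  outer loop
   vertex 4.0 3.8 2.0
   vertex 4.6 5.2 2.0
   vertex 5.4 0.6 4.8
  endloop
 endfacet
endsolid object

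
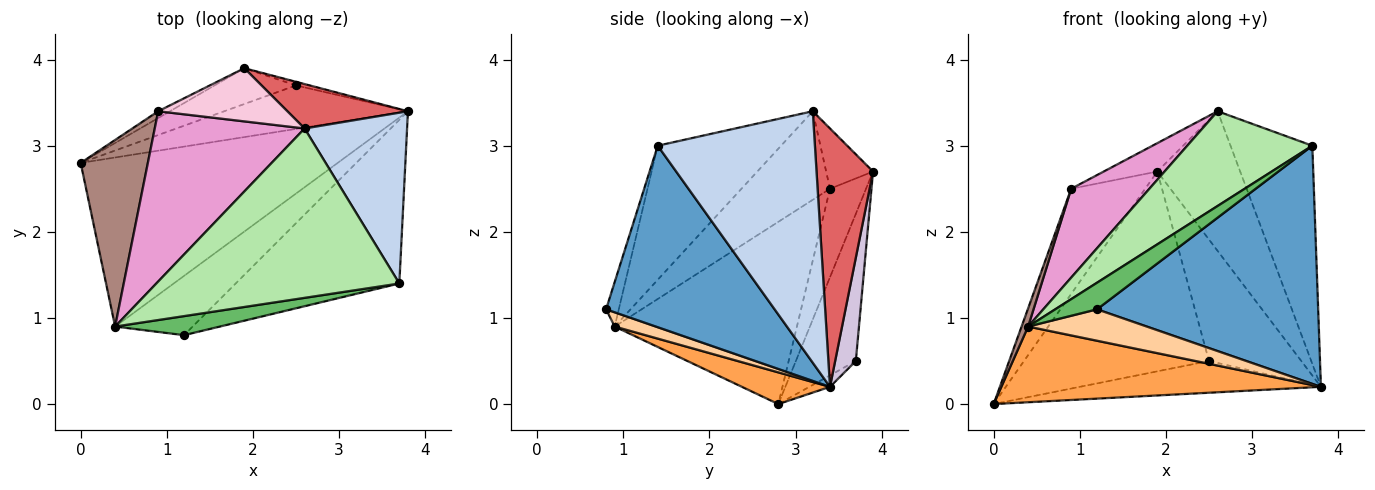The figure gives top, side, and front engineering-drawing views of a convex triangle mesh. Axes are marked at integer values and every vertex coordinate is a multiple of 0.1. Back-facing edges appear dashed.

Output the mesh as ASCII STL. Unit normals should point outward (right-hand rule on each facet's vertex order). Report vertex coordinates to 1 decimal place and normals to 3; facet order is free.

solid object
 facet normal 0.532 -0.698 -0.480
  outer loop
   vertex 3.7 1.4 3.0
   vertex 1.2 0.8 1.1
   vertex 3.8 3.4 0.2
  endloop
 endfacet
 facet normal 0.834 0.434 0.340
  outer loop
   vertex 3.7 1.4 3.0
   vertex 3.8 3.4 0.2
   vertex 2.6 3.2 3.4
  endloop
 endfacet
 facet normal 0.112 -0.406 -0.907
  outer loop
   vertex 0.4 0.9 0.9
   vertex 0.0 2.8 0.0
   vertex 3.8 3.4 0.2
  endloop
 endfacet
 facet normal 0.160 -0.462 -0.872
  outer loop
   vertex 0.4 0.9 0.9
   vertex 3.8 3.4 0.2
   vertex 1.2 0.8 1.1
  endloop
 endfacet
 facet normal -0.240 -0.789 0.565
  outer loop
   vertex 0.4 0.9 0.9
   vertex 1.2 0.8 1.1
   vertex 3.7 1.4 3.0
  endloop
 endfacet
 facet normal -0.434 -0.440 0.786
  outer loop
   vertex 0.4 0.9 0.9
   vertex 3.7 1.4 3.0
   vertex 2.6 3.2 3.4
  endloop
 endfacet
 facet normal 0.545 0.799 0.254
  outer loop
   vertex 1.9 3.9 2.7
   vertex 2.6 3.2 3.4
   vertex 3.8 3.4 0.2
  endloop
 endfacet
 facet normal -0.050 0.588 -0.807
  outer loop
   vertex 2.5 3.7 0.5
   vertex 3.8 3.4 0.2
   vertex 0.0 2.8 0.0
  endloop
 endfacet
 facet normal -0.304 0.938 -0.168
  outer loop
   vertex 2.5 3.7 0.5
   vertex 0.0 2.8 0.0
   vertex 1.9 3.9 2.7
  endloop
 endfacet
 facet normal 0.218 0.975 -0.029
  outer loop
   vertex 2.5 3.7 0.5
   vertex 1.9 3.9 2.7
   vertex 3.8 3.4 0.2
  endloop
 endfacet
 facet normal -0.938 -0.034 0.346
  outer loop
   vertex 0.9 3.4 2.5
   vertex 0.0 2.8 0.0
   vertex 0.4 0.9 0.9
  endloop
 endfacet
 facet normal -0.437 0.898 -0.058
  outer loop
   vertex 0.9 3.4 2.5
   vertex 1.9 3.9 2.7
   vertex 0.0 2.8 0.0
  endloop
 endfacet
 facet normal -0.464 -0.410 0.785
  outer loop
   vertex 0.9 3.4 2.5
   vertex 0.4 0.9 0.9
   vertex 2.6 3.2 3.4
  endloop
 endfacet
 facet normal -0.381 0.435 0.816
  outer loop
   vertex 0.9 3.4 2.5
   vertex 2.6 3.2 3.4
   vertex 1.9 3.9 2.7
  endloop
 endfacet
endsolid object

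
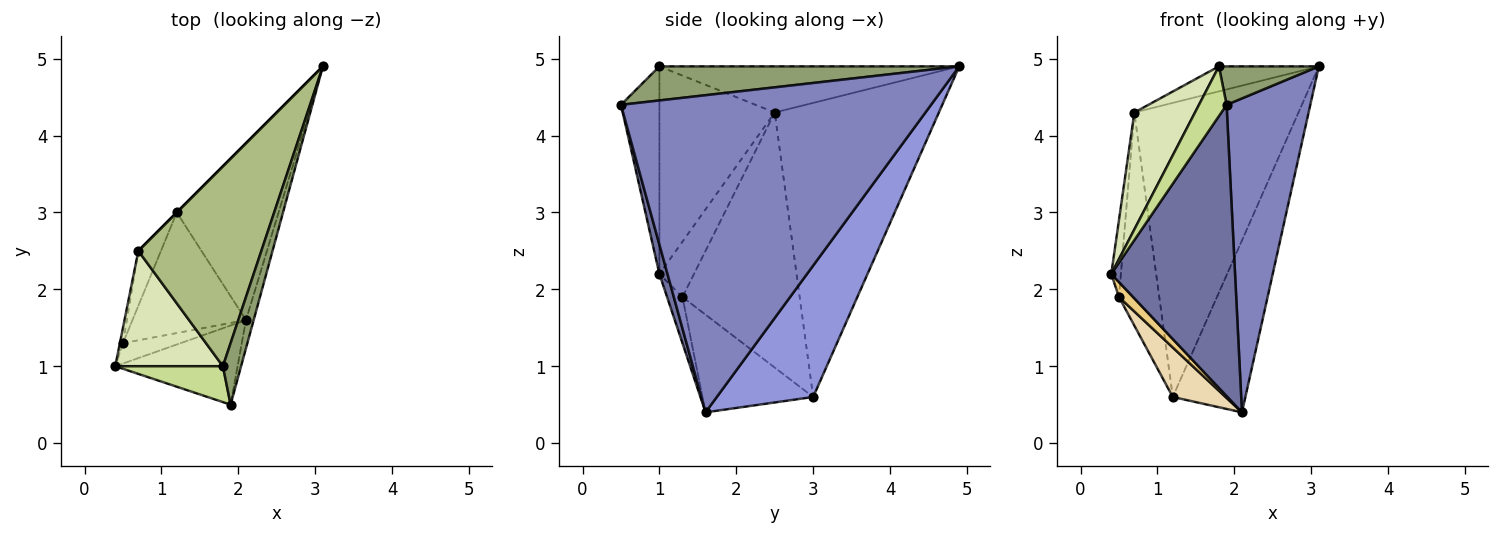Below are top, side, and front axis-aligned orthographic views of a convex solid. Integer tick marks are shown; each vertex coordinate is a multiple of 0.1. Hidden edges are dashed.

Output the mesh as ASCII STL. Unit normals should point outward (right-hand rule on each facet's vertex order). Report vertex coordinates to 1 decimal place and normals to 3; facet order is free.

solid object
 facet normal 0.063 -0.963 -0.262
  outer loop
   vertex 2.1 1.6 0.4
   vertex 1.9 0.5 4.4
   vertex 0.4 1.0 2.2
  endloop
 endfacet
 facet normal 0.965 -0.261 -0.023
  outer loop
   vertex 2.1 1.6 0.4
   vertex 3.1 4.9 4.9
   vertex 1.9 0.5 4.4
  endloop
 endfacet
 facet normal 0.679 0.512 -0.526
  outer loop
   vertex 1.2 3.0 0.6
   vertex 3.1 4.9 4.9
   vertex 2.1 1.6 0.4
  endloop
 endfacet
 facet normal -0.707 0.707 0.000
  outer loop
   vertex 0.7 2.5 4.3
   vertex 3.1 4.9 4.9
   vertex 1.2 3.0 0.6
  endloop
 endfacet
 facet normal 0.846 -0.282 0.451
  outer loop
   vertex 1.8 1.0 4.9
   vertex 1.9 0.5 4.4
   vertex 3.1 4.9 4.9
  endloop
 endfacet
 facet normal -0.349 0.116 0.930
  outer loop
   vertex 1.8 1.0 4.9
   vertex 3.1 4.9 4.9
   vertex 0.7 2.5 4.3
  endloop
 endfacet
 facet normal -0.748 -0.538 0.388
  outer loop
   vertex 1.8 1.0 4.9
   vertex 0.4 1.0 2.2
   vertex 1.9 0.5 4.4
  endloop
 endfacet
 facet normal -0.804 -0.423 0.417
  outer loop
   vertex 1.8 1.0 4.9
   vertex 0.7 2.5 4.3
   vertex 0.4 1.0 2.2
  endloop
 endfacet
 facet normal -0.962 0.267 -0.053
  outer loop
   vertex 0.5 1.3 1.9
   vertex 0.4 1.0 2.2
   vertex 0.7 2.5 4.3
  endloop
 endfacet
 facet normal -0.942 0.324 -0.084
  outer loop
   vertex 0.5 1.3 1.9
   vertex 0.7 2.5 4.3
   vertex 1.2 3.0 0.6
  endloop
 endfacet
 facet normal -0.542 -0.497 -0.678
  outer loop
   vertex 0.5 1.3 1.9
   vertex 2.1 1.6 0.4
   vertex 0.4 1.0 2.2
  endloop
 endfacet
 facet normal -0.623 -0.297 -0.724
  outer loop
   vertex 0.5 1.3 1.9
   vertex 1.2 3.0 0.6
   vertex 2.1 1.6 0.4
  endloop
 endfacet
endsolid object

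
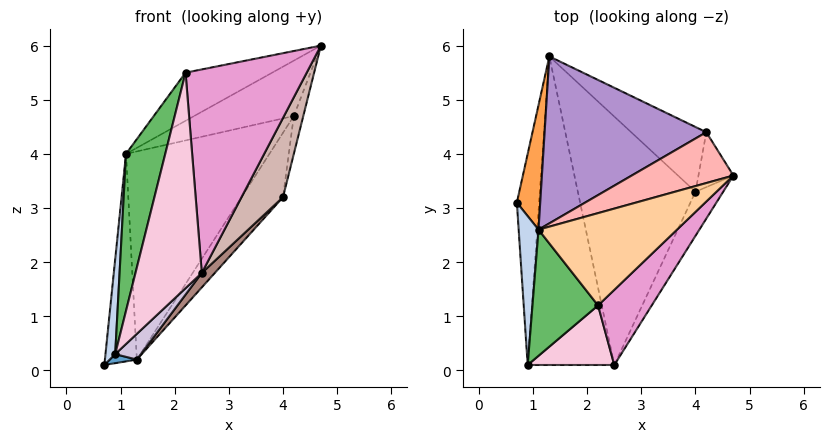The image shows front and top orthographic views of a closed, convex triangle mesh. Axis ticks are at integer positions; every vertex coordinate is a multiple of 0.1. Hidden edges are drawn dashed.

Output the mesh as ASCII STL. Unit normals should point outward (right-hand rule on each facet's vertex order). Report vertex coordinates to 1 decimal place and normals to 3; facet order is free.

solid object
 facet normal 0.338 -0.040 -0.940
  outer loop
   vertex 1.3 5.8 0.2
   vertex 0.9 0.1 0.3
   vertex 0.7 3.1 0.1
  endloop
 endfacet
 facet normal -0.994 -0.060 0.094
  outer loop
   vertex 1.1 2.6 4.0
   vertex 0.7 3.1 0.1
   vertex 0.9 0.1 0.3
  endloop
 endfacet
 facet normal -0.969 0.211 0.126
  outer loop
   vertex 1.1 2.6 4.0
   vertex 1.3 5.8 0.2
   vertex 0.7 3.1 0.1
  endloop
 endfacet
 facet normal -0.528 0.393 0.753
  outer loop
   vertex 2.2 1.2 5.5
   vertex 4.7 3.6 6.0
   vertex 1.1 2.6 4.0
  endloop
 endfacet
 facet normal -0.879 -0.371 0.298
  outer loop
   vertex 2.2 1.2 5.5
   vertex 1.1 2.6 4.0
   vertex 0.9 0.1 0.3
  endloop
 endfacet
 facet normal 0.950 0.177 -0.257
  outer loop
   vertex 4.2 4.4 4.7
   vertex 4.7 3.6 6.0
   vertex 4.0 3.3 3.2
  endloop
 endfacet
 facet normal 0.822 0.402 -0.404
  outer loop
   vertex 4.2 4.4 4.7
   vertex 4.0 3.3 3.2
   vertex 1.3 5.8 0.2
  endloop
 endfacet
 facet normal -0.502 0.637 0.585
  outer loop
   vertex 4.2 4.4 4.7
   vertex 1.1 2.6 4.0
   vertex 4.7 3.6 6.0
  endloop
 endfacet
 facet normal -0.511 0.671 0.538
  outer loop
   vertex 4.2 4.4 4.7
   vertex 1.3 5.8 0.2
   vertex 1.1 2.6 4.0
  endloop
 endfacet
 facet normal 0.683 -0.061 -0.728
  outer loop
   vertex 2.5 0.1 1.8
   vertex 0.9 0.1 0.3
   vertex 1.3 5.8 0.2
  endloop
 endfacet
 facet normal 0.726 -0.040 -0.687
  outer loop
   vertex 2.5 0.1 1.8
   vertex 1.3 5.8 0.2
   vertex 4.0 3.3 3.2
  endloop
 endfacet
 facet normal 0.918 -0.346 -0.192
  outer loop
   vertex 2.5 0.1 1.8
   vertex 4.0 3.3 3.2
   vertex 4.7 3.6 6.0
  endloop
 endfacet
 facet normal 0.639 -0.721 0.266
  outer loop
   vertex 2.5 0.1 1.8
   vertex 4.7 3.6 6.0
   vertex 2.2 1.2 5.5
  endloop
 endfacet
 facet normal -0.242 -0.935 0.258
  outer loop
   vertex 2.5 0.1 1.8
   vertex 2.2 1.2 5.5
   vertex 0.9 0.1 0.3
  endloop
 endfacet
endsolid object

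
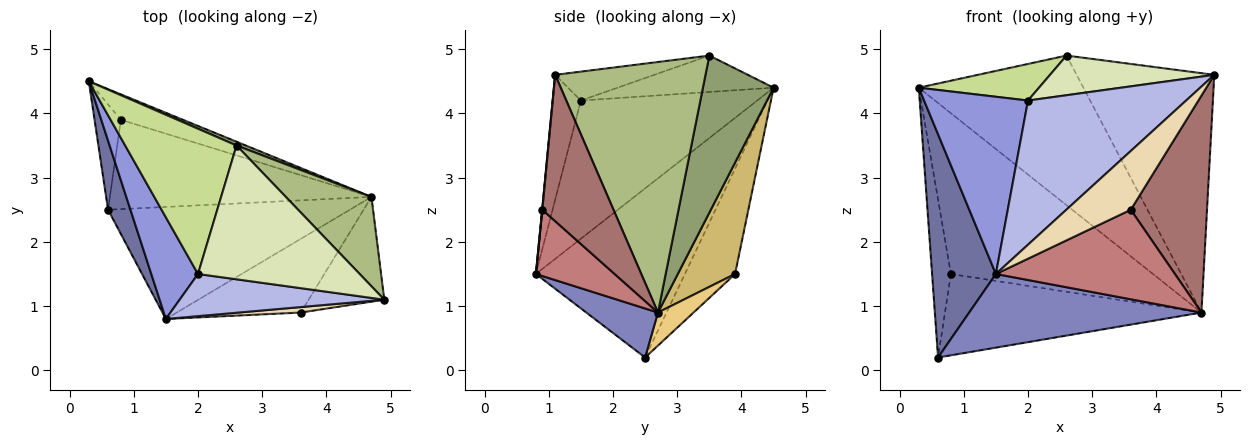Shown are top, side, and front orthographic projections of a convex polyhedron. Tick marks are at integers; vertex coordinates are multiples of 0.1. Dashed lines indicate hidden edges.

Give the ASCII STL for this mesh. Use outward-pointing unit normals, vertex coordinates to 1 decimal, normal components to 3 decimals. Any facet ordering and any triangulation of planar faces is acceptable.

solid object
 facet normal -0.913 -0.391 0.121
  outer loop
   vertex 0.6 2.5 0.2
   vertex 1.5 0.8 1.5
   vertex 0.3 4.5 4.4
  endloop
 endfacet
 facet normal 0.167 -0.542 -0.824
  outer loop
   vertex 4.7 2.7 0.9
   vertex 1.5 0.8 1.5
   vertex 0.6 2.5 0.2
  endloop
 endfacet
 facet normal -0.827 -0.487 0.280
  outer loop
   vertex 2.0 1.5 4.2
   vertex 0.3 4.5 4.4
   vertex 1.5 0.8 1.5
  endloop
 endfacet
 facet normal -0.169 -0.946 0.277
  outer loop
   vertex 2.0 1.5 4.2
   vertex 1.5 0.8 1.5
   vertex 4.9 1.1 4.6
  endloop
 endfacet
 facet normal 0.394 0.919 0.023
  outer loop
   vertex 2.6 3.5 4.9
   vertex 4.7 2.7 0.9
   vertex 0.3 4.5 4.4
  endloop
 endfacet
 facet normal 0.715 0.655 0.244
  outer loop
   vertex 2.6 3.5 4.9
   vertex 4.9 1.1 4.6
   vertex 4.7 2.7 0.9
  endloop
 endfacet
 facet normal -0.302 -0.233 0.924
  outer loop
   vertex 2.6 3.5 4.9
   vertex 0.3 4.5 4.4
   vertex 2.0 1.5 4.2
  endloop
 endfacet
 facet normal -0.169 -0.280 0.945
  outer loop
   vertex 2.6 3.5 4.9
   vertex 2.0 1.5 4.2
   vertex 4.9 1.1 4.6
  endloop
 endfacet
 facet normal -0.912 0.342 -0.228
  outer loop
   vertex 0.8 3.9 1.5
   vertex 0.6 2.5 0.2
   vertex 0.3 4.5 4.4
  endloop
 endfacet
 facet normal 0.270 0.951 -0.150
  outer loop
   vertex 0.8 3.9 1.5
   vertex 0.3 4.5 4.4
   vertex 4.7 2.7 0.9
  endloop
 endfacet
 facet normal 0.093 0.670 -0.736
  outer loop
   vertex 0.8 3.9 1.5
   vertex 4.7 2.7 0.9
   vertex 0.6 2.5 0.2
  endloop
 endfacet
 facet normal 0.003 -0.996 0.093
  outer loop
   vertex 3.6 0.9 2.5
   vertex 4.9 1.1 4.6
   vertex 1.5 0.8 1.5
  endloop
 endfacet
 facet normal 0.644 -0.689 -0.333
  outer loop
   vertex 3.6 0.9 2.5
   vertex 4.7 2.7 0.9
   vertex 4.9 1.1 4.6
  endloop
 endfacet
 facet normal 0.321 -0.731 -0.602
  outer loop
   vertex 3.6 0.9 2.5
   vertex 1.5 0.8 1.5
   vertex 4.7 2.7 0.9
  endloop
 endfacet
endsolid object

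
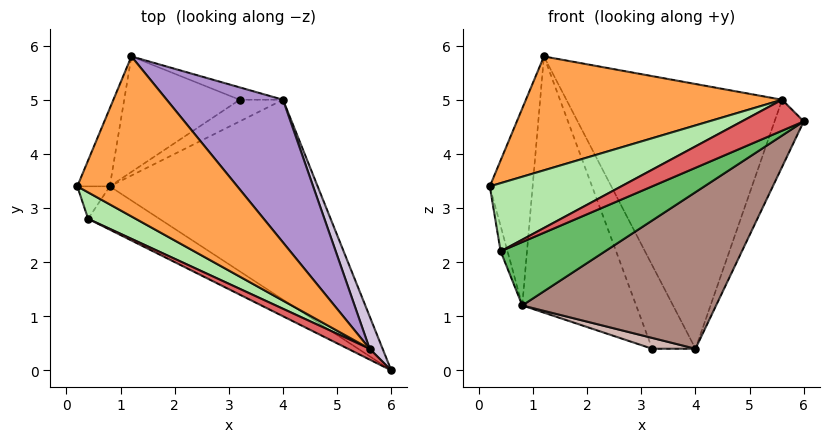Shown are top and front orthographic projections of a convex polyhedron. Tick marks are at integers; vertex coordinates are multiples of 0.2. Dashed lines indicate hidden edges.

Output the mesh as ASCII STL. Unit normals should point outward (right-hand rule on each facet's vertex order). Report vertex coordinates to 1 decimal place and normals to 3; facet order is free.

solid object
 facet normal -0.803 0.554 -0.219
  outer loop
   vertex 0.8 3.4 1.2
   vertex 0.2 3.4 3.4
   vertex 1.2 5.8 5.8
  endloop
 endfacet
 facet normal -0.597 0.731 -0.330
  outer loop
   vertex 0.8 3.4 1.2
   vertex 1.2 5.8 5.8
   vertex 3.2 5.0 0.4
  endloop
 endfacet
 facet normal -0.491 -0.505 0.710
  outer loop
   vertex 5.6 0.4 5.0
   vertex 1.2 5.8 5.8
   vertex 0.2 3.4 3.4
  endloop
 endfacet
 facet normal -0.945 0.200 -0.258
  outer loop
   vertex 0.4 2.8 2.2
   vertex 0.2 3.4 3.4
   vertex 0.8 3.4 1.2
  endloop
 endfacet
 facet normal -0.169 -0.814 -0.556
  outer loop
   vertex 0.4 2.8 2.2
   vertex 0.8 3.4 1.2
   vertex 6.0 0.0 4.6
  endloop
 endfacet
 facet normal -0.530 -0.790 0.307
  outer loop
   vertex 0.4 2.8 2.2
   vertex 5.6 0.4 5.0
   vertex 0.2 3.4 3.4
  endloop
 endfacet
 facet normal -0.523 -0.805 0.282
  outer loop
   vertex 0.4 2.8 2.2
   vertex 6.0 0.0 4.6
   vertex 5.6 0.4 5.0
  endloop
 endfacet
 facet normal 0.000 0.989 -0.147
  outer loop
   vertex 4.0 5.0 0.4
   vertex 3.2 5.0 0.4
   vertex 1.2 5.8 5.8
  endloop
 endfacet
 facet normal 0.759 0.573 0.309
  outer loop
   vertex 4.0 5.0 0.4
   vertex 1.2 5.8 5.8
   vertex 5.6 0.4 5.0
  endloop
 endfacet
 facet normal 0.801 0.539 0.261
  outer loop
   vertex 4.0 5.0 0.4
   vertex 5.6 0.4 5.0
   vertex 6.0 0.0 4.6
  endloop
 endfacet
 facet normal 0.111 -0.613 -0.782
  outer loop
   vertex 4.0 5.0 0.4
   vertex 6.0 0.0 4.6
   vertex 0.8 3.4 1.2
  endloop
 endfacet
 facet normal 0.000 -0.447 -0.894
  outer loop
   vertex 4.0 5.0 0.4
   vertex 0.8 3.4 1.2
   vertex 3.2 5.0 0.4
  endloop
 endfacet
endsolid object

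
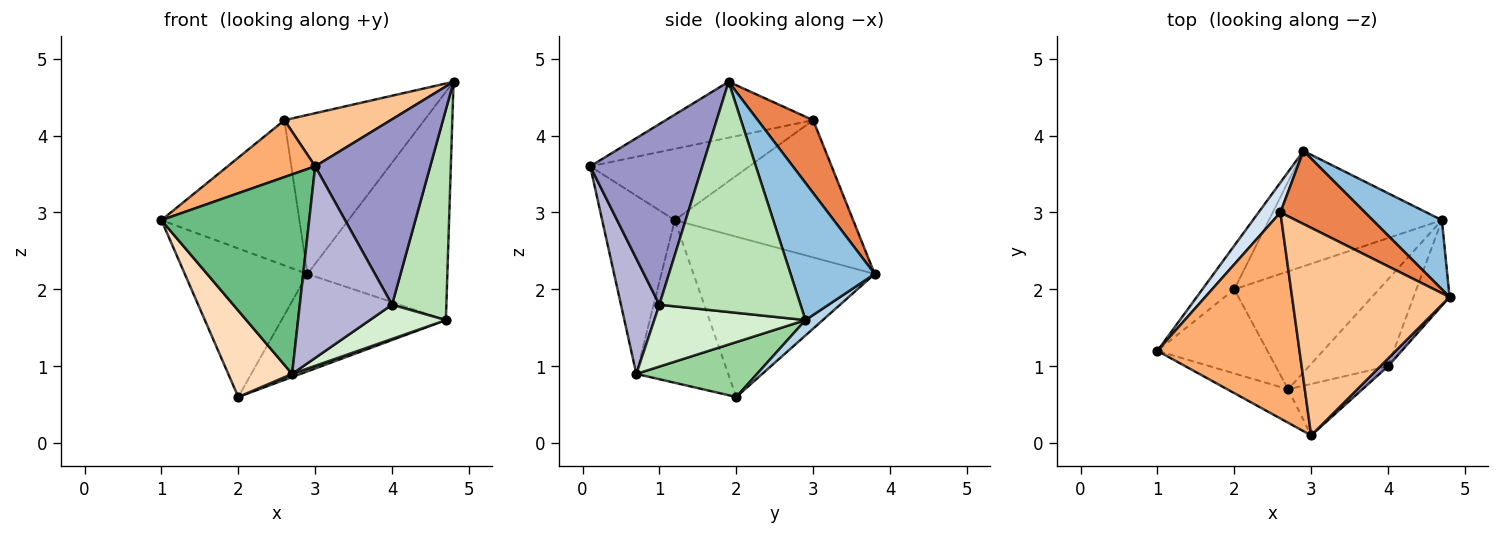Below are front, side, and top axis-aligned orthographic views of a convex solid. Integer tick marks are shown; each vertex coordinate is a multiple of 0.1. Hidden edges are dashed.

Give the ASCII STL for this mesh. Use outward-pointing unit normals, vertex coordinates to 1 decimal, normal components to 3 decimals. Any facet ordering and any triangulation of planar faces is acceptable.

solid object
 facet normal -0.817 0.553 -0.163
  outer loop
   vertex 2.0 2.0 0.6
   vertex 1.0 1.2 2.9
   vertex 2.9 3.8 2.2
  endloop
 endfacet
 facet normal 0.499 0.830 0.252
  outer loop
   vertex 4.7 2.9 1.6
   vertex 2.9 3.8 2.2
   vertex 4.8 1.9 4.7
  endloop
 endfacet
 facet normal 0.068 0.644 -0.762
  outer loop
   vertex 4.7 2.9 1.6
   vertex 2.0 2.0 0.6
   vertex 2.9 3.8 2.2
  endloop
 endfacet
 facet normal -0.785 0.607 0.125
  outer loop
   vertex 2.6 3.0 4.2
   vertex 2.9 3.8 2.2
   vertex 1.0 1.2 2.9
  endloop
 endfacet
 facet normal 0.338 0.855 0.393
  outer loop
   vertex 2.6 3.0 4.2
   vertex 4.8 1.9 4.7
   vertex 2.9 3.8 2.2
  endloop
 endfacet
 facet normal -0.435 -0.240 0.868
  outer loop
   vertex 3.0 0.1 3.6
   vertex 2.6 3.0 4.2
   vertex 1.0 1.2 2.9
  endloop
 endfacet
 facet normal -0.325 -0.234 0.916
  outer loop
   vertex 3.0 0.1 3.6
   vertex 4.8 1.9 4.7
   vertex 2.6 3.0 4.2
  endloop
 endfacet
 facet normal -0.718 -0.499 -0.486
  outer loop
   vertex 2.7 0.7 0.9
   vertex 1.0 1.2 2.9
   vertex 2.0 2.0 0.6
  endloop
 endfacet
 facet normal -0.436 -0.888 -0.149
  outer loop
   vertex 2.7 0.7 0.9
   vertex 3.0 0.1 3.6
   vertex 1.0 1.2 2.9
  endloop
 endfacet
 facet normal 0.354 -0.025 -0.935
  outer loop
   vertex 2.7 0.7 0.9
   vertex 2.0 2.0 0.6
   vertex 4.7 2.9 1.6
  endloop
 endfacet
 facet normal 0.923 -0.355 -0.144
  outer loop
   vertex 4.0 1.0 1.8
   vertex 4.7 2.9 1.6
   vertex 4.8 1.9 4.7
  endloop
 endfacet
 facet normal 0.589 -0.296 -0.752
  outer loop
   vertex 4.0 1.0 1.8
   vertex 2.7 0.7 0.9
   vertex 4.7 2.9 1.6
  endloop
 endfacet
 facet normal 0.698 -0.716 0.030
  outer loop
   vertex 4.0 1.0 1.8
   vertex 4.8 1.9 4.7
   vertex 3.0 0.1 3.6
  endloop
 endfacet
 facet normal 0.373 -0.896 -0.241
  outer loop
   vertex 4.0 1.0 1.8
   vertex 3.0 0.1 3.6
   vertex 2.7 0.7 0.9
  endloop
 endfacet
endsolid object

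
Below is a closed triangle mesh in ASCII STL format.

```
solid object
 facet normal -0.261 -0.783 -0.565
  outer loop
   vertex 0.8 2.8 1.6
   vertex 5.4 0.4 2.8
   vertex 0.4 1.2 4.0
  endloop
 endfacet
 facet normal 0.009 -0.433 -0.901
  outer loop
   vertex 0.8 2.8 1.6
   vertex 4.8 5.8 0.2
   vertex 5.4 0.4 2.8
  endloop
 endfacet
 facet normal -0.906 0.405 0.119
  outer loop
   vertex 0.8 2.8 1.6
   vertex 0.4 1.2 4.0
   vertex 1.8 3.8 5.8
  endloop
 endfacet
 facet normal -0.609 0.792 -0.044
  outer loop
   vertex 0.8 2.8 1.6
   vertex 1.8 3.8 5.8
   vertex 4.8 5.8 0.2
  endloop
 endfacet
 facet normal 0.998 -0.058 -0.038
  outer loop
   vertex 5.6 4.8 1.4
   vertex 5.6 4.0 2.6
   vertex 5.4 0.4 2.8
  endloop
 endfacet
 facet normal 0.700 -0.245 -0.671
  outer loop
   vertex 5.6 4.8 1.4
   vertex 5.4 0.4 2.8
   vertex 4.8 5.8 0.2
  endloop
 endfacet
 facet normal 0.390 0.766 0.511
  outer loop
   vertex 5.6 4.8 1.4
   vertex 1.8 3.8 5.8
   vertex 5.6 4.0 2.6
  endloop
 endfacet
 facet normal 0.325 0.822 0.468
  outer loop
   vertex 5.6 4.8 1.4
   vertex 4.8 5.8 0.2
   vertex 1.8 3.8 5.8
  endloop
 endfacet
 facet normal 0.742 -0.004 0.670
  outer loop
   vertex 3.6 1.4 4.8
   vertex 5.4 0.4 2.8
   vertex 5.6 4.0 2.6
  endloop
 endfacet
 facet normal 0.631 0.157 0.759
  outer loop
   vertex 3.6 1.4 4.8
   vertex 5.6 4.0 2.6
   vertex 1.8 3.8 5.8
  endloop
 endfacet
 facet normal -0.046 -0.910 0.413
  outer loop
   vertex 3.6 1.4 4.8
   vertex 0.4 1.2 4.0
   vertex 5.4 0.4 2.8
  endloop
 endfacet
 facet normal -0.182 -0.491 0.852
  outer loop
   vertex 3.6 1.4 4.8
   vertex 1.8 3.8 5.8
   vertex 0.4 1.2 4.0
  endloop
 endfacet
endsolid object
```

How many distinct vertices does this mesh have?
8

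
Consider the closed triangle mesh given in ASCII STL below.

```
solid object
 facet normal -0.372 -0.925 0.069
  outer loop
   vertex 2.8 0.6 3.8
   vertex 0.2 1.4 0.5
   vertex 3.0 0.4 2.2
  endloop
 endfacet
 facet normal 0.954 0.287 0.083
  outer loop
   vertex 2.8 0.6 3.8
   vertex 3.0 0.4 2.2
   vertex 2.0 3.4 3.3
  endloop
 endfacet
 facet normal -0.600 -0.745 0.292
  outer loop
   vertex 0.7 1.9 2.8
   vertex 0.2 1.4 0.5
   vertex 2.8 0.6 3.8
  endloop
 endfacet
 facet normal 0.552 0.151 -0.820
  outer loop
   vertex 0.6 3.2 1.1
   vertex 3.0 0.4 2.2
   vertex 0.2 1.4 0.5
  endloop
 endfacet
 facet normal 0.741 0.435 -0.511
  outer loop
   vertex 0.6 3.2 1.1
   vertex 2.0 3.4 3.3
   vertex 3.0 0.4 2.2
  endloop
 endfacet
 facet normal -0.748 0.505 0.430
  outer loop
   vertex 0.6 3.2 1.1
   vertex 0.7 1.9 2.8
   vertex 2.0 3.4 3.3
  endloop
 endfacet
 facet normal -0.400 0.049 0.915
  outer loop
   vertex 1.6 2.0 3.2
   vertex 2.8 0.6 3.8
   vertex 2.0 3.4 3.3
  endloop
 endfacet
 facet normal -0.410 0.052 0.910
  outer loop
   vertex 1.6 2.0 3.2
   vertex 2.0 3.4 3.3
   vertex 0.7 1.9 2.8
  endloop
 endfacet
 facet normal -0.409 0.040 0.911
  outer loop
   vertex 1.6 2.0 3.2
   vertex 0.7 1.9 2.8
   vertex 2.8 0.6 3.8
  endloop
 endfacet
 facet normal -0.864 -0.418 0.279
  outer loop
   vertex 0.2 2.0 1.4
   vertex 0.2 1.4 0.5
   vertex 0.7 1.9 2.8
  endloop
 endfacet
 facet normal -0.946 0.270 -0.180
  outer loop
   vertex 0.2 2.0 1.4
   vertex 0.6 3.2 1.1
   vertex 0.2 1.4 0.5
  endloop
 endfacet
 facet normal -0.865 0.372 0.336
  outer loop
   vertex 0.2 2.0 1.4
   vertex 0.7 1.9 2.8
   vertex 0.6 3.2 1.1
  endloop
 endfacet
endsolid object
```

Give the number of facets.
12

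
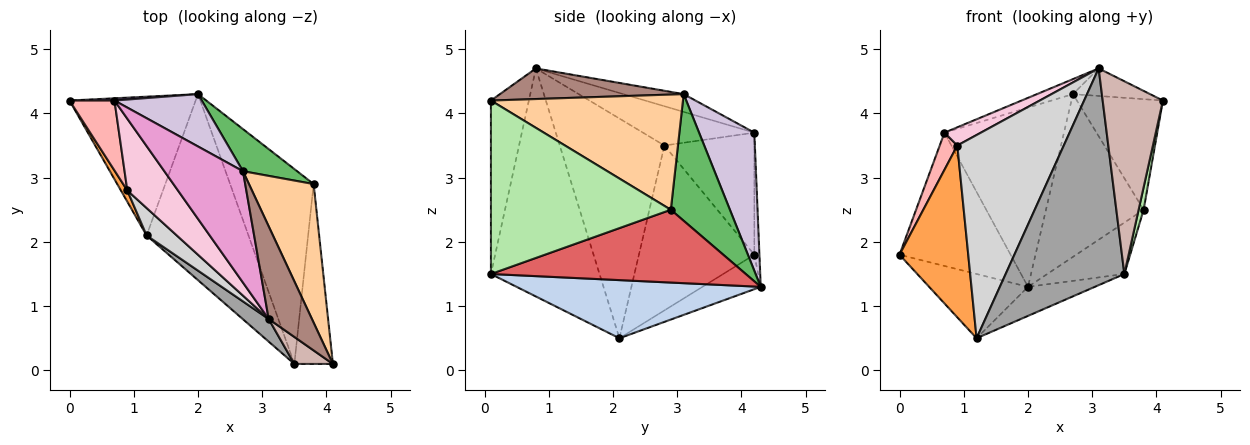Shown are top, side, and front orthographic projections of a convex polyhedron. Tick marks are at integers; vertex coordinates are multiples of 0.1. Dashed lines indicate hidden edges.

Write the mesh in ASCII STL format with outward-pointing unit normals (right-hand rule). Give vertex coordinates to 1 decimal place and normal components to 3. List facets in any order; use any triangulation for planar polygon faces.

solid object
 facet normal -0.241 0.408 -0.881
  outer loop
   vertex 1.2 2.1 0.5
   vertex 0.0 4.2 1.8
   vertex 2.0 4.3 1.3
  endloop
 endfacet
 facet normal 0.491 0.134 -0.861
  outer loop
   vertex 1.2 2.1 0.5
   vertex 2.0 4.3 1.3
   vertex 3.5 0.1 1.5
  endloop
 endfacet
 facet normal -0.859 -0.511 0.033
  outer loop
   vertex 0.9 2.8 3.5
   vertex 0.0 4.2 1.8
   vertex 1.2 2.1 0.5
  endloop
 endfacet
 facet normal 0.812 0.364 0.456
  outer loop
   vertex 3.8 2.9 2.5
   vertex 2.7 3.1 4.3
   vertex 4.1 0.1 4.2
  endloop
 endfacet
 facet normal 0.506 0.835 0.216
  outer loop
   vertex 3.8 2.9 2.5
   vertex 2.0 4.3 1.3
   vertex 2.7 3.1 4.3
  endloop
 endfacet
 facet normal 0.976 -0.027 -0.217
  outer loop
   vertex 3.8 2.9 2.5
   vertex 4.1 0.1 4.2
   vertex 3.5 0.1 1.5
  endloop
 endfacet
 facet normal 0.645 0.195 -0.739
  outer loop
   vertex 3.8 2.9 2.5
   vertex 3.5 0.1 1.5
   vertex 2.0 4.3 1.3
  endloop
 endfacet
 facet normal -0.923 -0.180 0.340
  outer loop
   vertex 0.7 4.2 3.7
   vertex 0.0 4.2 1.8
   vertex 0.9 2.8 3.5
  endloop
 endfacet
 facet normal -0.046 0.999 0.017
  outer loop
   vertex 0.7 4.2 3.7
   vertex 2.0 4.3 1.3
   vertex 0.0 4.2 1.8
  endloop
 endfacet
 facet normal 0.406 0.877 0.256
  outer loop
   vertex 0.7 4.2 3.7
   vertex 2.7 3.1 4.3
   vertex 2.0 4.3 1.3
  endloop
 endfacet
 facet normal 0.562 0.236 0.793
  outer loop
   vertex 3.1 0.8 4.7
   vertex 4.1 0.1 4.2
   vertex 2.7 3.1 4.3
  endloop
 endfacet
 facet normal -0.529 -0.840 0.118
  outer loop
   vertex 3.1 0.8 4.7
   vertex 3.5 0.1 1.5
   vertex 4.1 0.1 4.2
  endloop
 endfacet
 facet normal -0.219 0.130 0.967
  outer loop
   vertex 3.1 0.8 4.7
   vertex 2.7 3.1 4.3
   vertex 0.7 4.2 3.7
  endloop
 endfacet
 facet normal -0.601 -0.197 0.775
  outer loop
   vertex 3.1 0.8 4.7
   vertex 0.7 4.2 3.7
   vertex 0.9 2.8 3.5
  endloop
 endfacet
 facet normal -0.673 -0.736 0.077
  outer loop
   vertex 3.1 0.8 4.7
   vertex 1.2 2.1 0.5
   vertex 3.5 0.1 1.5
  endloop
 endfacet
 facet normal -0.698 -0.710 0.096
  outer loop
   vertex 3.1 0.8 4.7
   vertex 0.9 2.8 3.5
   vertex 1.2 2.1 0.5
  endloop
 endfacet
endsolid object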